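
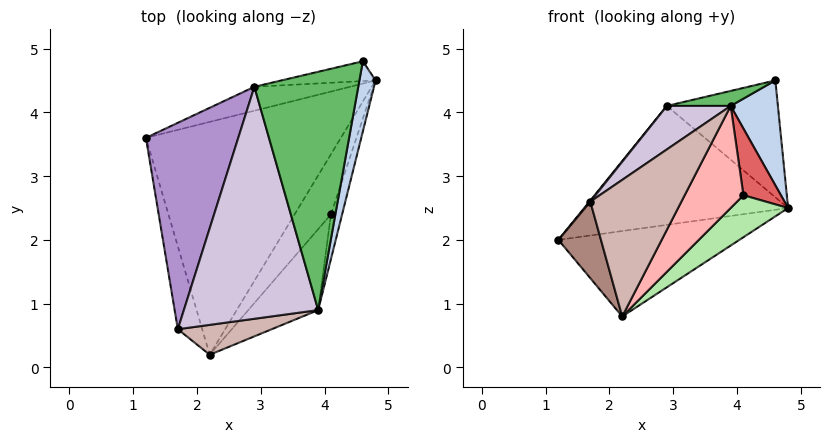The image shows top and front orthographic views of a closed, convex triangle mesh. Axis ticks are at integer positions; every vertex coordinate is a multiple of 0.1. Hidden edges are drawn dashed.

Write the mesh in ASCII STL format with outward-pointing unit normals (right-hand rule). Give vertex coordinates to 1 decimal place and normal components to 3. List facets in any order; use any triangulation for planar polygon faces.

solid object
 facet normal 0.044 0.344 -0.938
  outer loop
   vertex 2.2 0.2 0.8
   vertex 1.2 3.6 2.0
   vertex 4.8 4.5 2.5
  endloop
 endfacet
 facet normal 0.974 -0.188 0.126
  outer loop
   vertex 3.9 0.9 4.1
   vertex 4.8 4.5 2.5
   vertex 4.6 4.8 4.5
  endloop
 endfacet
 facet normal -0.213 0.958 -0.193
  outer loop
   vertex 2.9 4.4 4.1
   vertex 4.8 4.5 2.5
   vertex 1.2 3.6 2.0
  endloop
 endfacet
 facet normal -0.189 0.968 -0.164
  outer loop
   vertex 2.9 4.4 4.1
   vertex 4.6 4.8 4.5
   vertex 4.8 4.5 2.5
  endloop
 endfacet
 facet normal -0.215 -0.061 0.975
  outer loop
   vertex 2.9 4.4 4.1
   vertex 3.9 0.9 4.1
   vertex 4.6 4.8 4.5
  endloop
 endfacet
 facet normal 0.829 -0.320 -0.459
  outer loop
   vertex 4.1 2.4 2.7
   vertex 2.2 0.2 0.8
   vertex 4.8 4.5 2.5
  endloop
 endfacet
 facet normal 0.919 -0.327 -0.219
  outer loop
   vertex 4.1 2.4 2.7
   vertex 4.8 4.5 2.5
   vertex 3.9 0.9 4.1
  endloop
 endfacet
 facet normal 0.837 -0.429 -0.340
  outer loop
   vertex 4.1 2.4 2.7
   vertex 3.9 0.9 4.1
   vertex 2.2 0.2 0.8
  endloop
 endfacet
 facet normal -0.777 -0.003 0.630
  outer loop
   vertex 1.7 0.6 2.6
   vertex 2.9 4.4 4.1
   vertex 1.2 3.6 2.0
  endloop
 endfacet
 facet normal -0.542 -0.155 0.826
  outer loop
   vertex 1.7 0.6 2.6
   vertex 3.9 0.9 4.1
   vertex 2.9 4.4 4.1
  endloop
 endfacet
 facet normal -0.954 -0.203 -0.220
  outer loop
   vertex 1.7 0.6 2.6
   vertex 1.2 3.6 2.0
   vertex 2.2 0.2 0.8
  endloop
 endfacet
 facet normal -0.012 -0.977 0.214
  outer loop
   vertex 1.7 0.6 2.6
   vertex 2.2 0.2 0.8
   vertex 3.9 0.9 4.1
  endloop
 endfacet
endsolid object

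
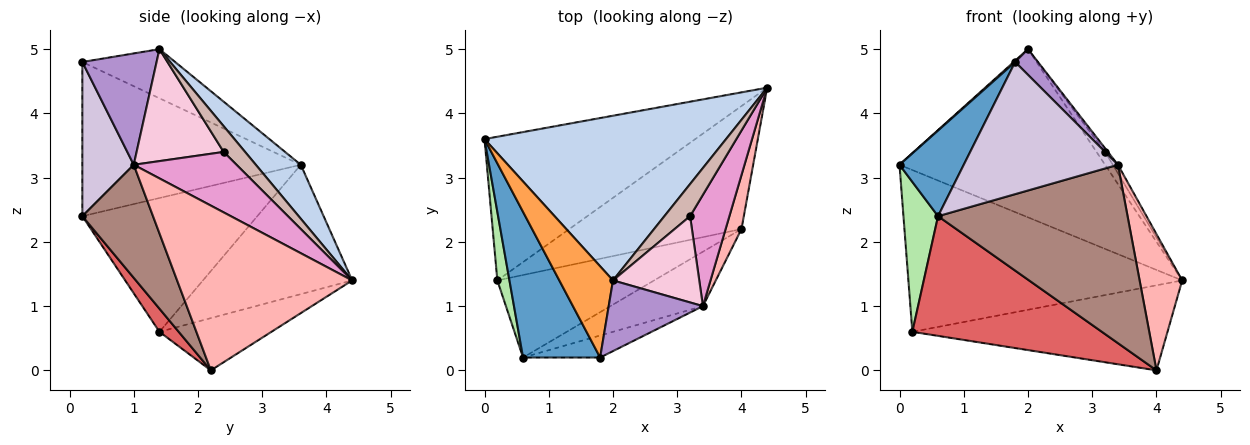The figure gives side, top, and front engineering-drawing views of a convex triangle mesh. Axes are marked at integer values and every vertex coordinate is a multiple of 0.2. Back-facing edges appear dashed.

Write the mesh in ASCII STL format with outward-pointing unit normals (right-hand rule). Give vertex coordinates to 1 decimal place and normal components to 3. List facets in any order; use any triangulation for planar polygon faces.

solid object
 facet normal -0.865 -0.254 0.432
  outer loop
   vertex 0.6 0.2 2.4
   vertex 1.8 0.2 4.8
   vertex 0.0 3.6 3.2
  endloop
 endfacet
 facet normal 0.154 0.706 0.691
  outer loop
   vertex 2.0 1.4 5.0
   vertex 4.4 4.4 1.4
   vertex 0.0 3.6 3.2
  endloop
 endfacet
 facet normal -0.675 -0.010 0.738
  outer loop
   vertex 2.0 1.4 5.0
   vertex 0.0 3.6 3.2
   vertex 1.8 0.2 4.8
  endloop
 endfacet
 facet normal -0.377 0.692 -0.615
  outer loop
   vertex 0.2 1.4 0.6
   vertex 0.0 3.6 3.2
   vertex 4.4 4.4 1.4
  endloop
 endfacet
 facet normal -0.242 0.552 -0.798
  outer loop
   vertex 0.2 1.4 0.6
   vertex 4.4 4.4 1.4
   vertex 4.0 2.2 0.0
  endloop
 endfacet
 facet normal -0.977 -0.193 0.088
  outer loop
   vertex 0.2 1.4 0.6
   vertex 0.6 0.2 2.4
   vertex 0.0 3.6 3.2
  endloop
 endfacet
 facet normal 0.083 -0.820 -0.566
  outer loop
   vertex 0.2 1.4 0.6
   vertex 4.0 2.2 0.0
   vertex 0.6 0.2 2.4
  endloop
 endfacet
 facet normal 0.967 -0.235 0.093
  outer loop
   vertex 3.4 1.0 3.2
   vertex 4.0 2.2 0.0
   vertex 4.4 4.4 1.4
  endloop
 endfacet
 facet normal 0.743 -0.229 0.629
  outer loop
   vertex 3.4 1.0 3.2
   vertex 2.0 1.4 5.0
   vertex 1.8 0.2 4.8
  endloop
 endfacet
 facet normal 0.312 -0.937 -0.156
  outer loop
   vertex 3.4 1.0 3.2
   vertex 1.8 0.2 4.8
   vertex 0.6 0.2 2.4
  endloop
 endfacet
 facet normal 0.336 -0.901 -0.275
  outer loop
   vertex 3.4 1.0 3.2
   vertex 0.6 0.2 2.4
   vertex 4.0 2.2 0.0
  endloop
 endfacet
 facet normal 0.680 0.272 0.680
  outer loop
   vertex 3.2 2.4 3.4
   vertex 4.4 4.4 1.4
   vertex 2.0 1.4 5.0
  endloop
 endfacet
 facet normal 0.838 0.042 0.545
  outer loop
   vertex 3.2 2.4 3.4
   vertex 3.4 1.0 3.2
   vertex 4.4 4.4 1.4
  endloop
 endfacet
 facet normal 0.792 0.026 0.610
  outer loop
   vertex 3.2 2.4 3.4
   vertex 2.0 1.4 5.0
   vertex 3.4 1.0 3.2
  endloop
 endfacet
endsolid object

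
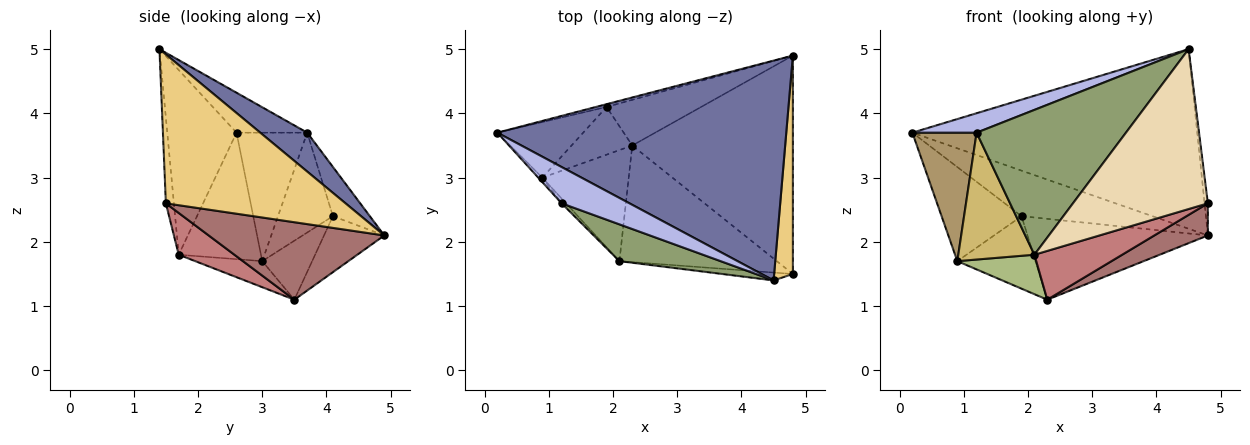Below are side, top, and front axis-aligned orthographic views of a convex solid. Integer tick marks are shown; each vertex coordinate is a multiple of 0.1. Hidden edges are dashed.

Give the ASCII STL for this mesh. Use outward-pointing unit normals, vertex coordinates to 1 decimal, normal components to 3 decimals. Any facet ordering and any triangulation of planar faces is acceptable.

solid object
 facet normal 0.104 0.629 0.770
  outer loop
   vertex 4.5 1.4 5.0
   vertex 4.8 4.9 2.1
   vertex 0.2 3.7 3.7
  endloop
 endfacet
 facet normal -0.271 0.961 -0.059
  outer loop
   vertex 1.9 4.1 2.4
   vertex 0.2 3.7 3.7
   vertex 4.8 4.9 2.1
  endloop
 endfacet
 facet normal -0.279 0.836 -0.472
  outer loop
   vertex 1.9 4.1 2.4
   vertex 4.8 4.9 2.1
   vertex 2.3 3.5 1.1
  endloop
 endfacet
 facet normal -0.461 -0.419 0.783
  outer loop
   vertex 1.2 2.6 3.7
   vertex 4.5 1.4 5.0
   vertex 0.2 3.7 3.7
  endloop
 endfacet
 facet normal -0.410 -0.884 0.225
  outer loop
   vertex 1.2 2.6 3.7
   vertex 2.1 1.7 1.8
   vertex 4.5 1.4 5.0
  endloop
 endfacet
 facet normal -0.273 -0.322 -0.906
  outer loop
   vertex 0.9 3.0 1.7
   vertex 2.3 3.5 1.1
   vertex 2.1 1.7 1.8
  endloop
 endfacet
 facet normal -0.509 0.741 -0.438
  outer loop
   vertex 0.9 3.0 1.7
   vertex 0.2 3.7 3.7
   vertex 1.9 4.1 2.4
  endloop
 endfacet
 facet normal -0.471 0.737 -0.485
  outer loop
   vertex 0.9 3.0 1.7
   vertex 1.9 4.1 2.4
   vertex 2.3 3.5 1.1
  endloop
 endfacet
 facet normal -0.740 -0.672 -0.024
  outer loop
   vertex 0.9 3.0 1.7
   vertex 1.2 2.6 3.7
   vertex 0.2 3.7 3.7
  endloop
 endfacet
 facet normal -0.734 -0.679 -0.026
  outer loop
   vertex 0.9 3.0 1.7
   vertex 2.1 1.7 1.8
   vertex 1.2 2.6 3.7
  endloop
 endfacet
 facet normal 0.992 0.018 0.125
  outer loop
   vertex 4.8 1.5 2.6
   vertex 4.8 4.9 2.1
   vertex 4.5 1.4 5.0
  endloop
 endfacet
 facet normal -0.059 -0.997 -0.049
  outer loop
   vertex 4.8 1.5 2.6
   vertex 4.5 1.4 5.0
   vertex 2.1 1.7 1.8
  endloop
 endfacet
 facet normal 0.431 -0.131 -0.893
  outer loop
   vertex 4.8 1.5 2.6
   vertex 2.3 3.5 1.1
   vertex 4.8 4.9 2.1
  endloop
 endfacet
 facet normal 0.238 -0.375 -0.896
  outer loop
   vertex 4.8 1.5 2.6
   vertex 2.1 1.7 1.8
   vertex 2.3 3.5 1.1
  endloop
 endfacet
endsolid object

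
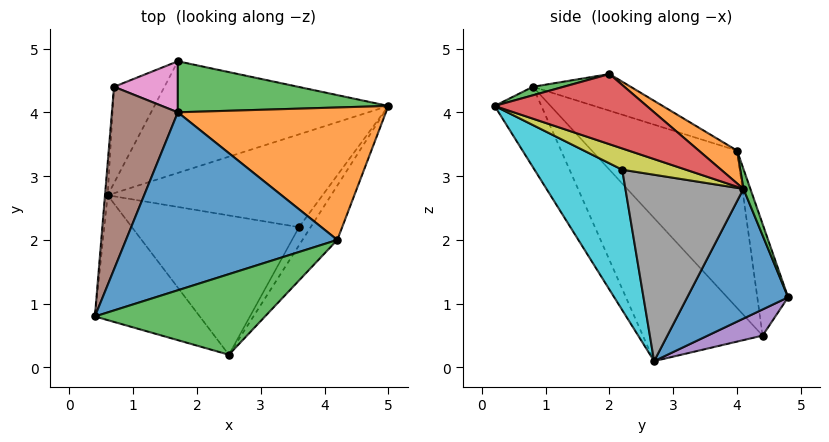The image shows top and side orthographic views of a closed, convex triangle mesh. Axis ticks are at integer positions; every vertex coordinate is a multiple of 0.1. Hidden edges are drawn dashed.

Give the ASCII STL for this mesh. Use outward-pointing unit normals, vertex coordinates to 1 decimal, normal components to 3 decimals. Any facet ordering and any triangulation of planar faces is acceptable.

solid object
 facet normal 0.479 0.160 -0.863
  outer loop
   vertex 0.6 2.7 0.1
   vertex 1.7 4.8 1.1
   vertex 5.0 4.1 2.8
  endloop
 endfacet
 facet normal -0.304 -0.866 -0.397
  outer loop
   vertex 2.5 0.2 4.1
   vertex 0.4 0.8 4.4
   vertex 0.6 2.7 0.1
  endloop
 endfacet
 facet normal 0.031 0.944 0.328
  outer loop
   vertex 1.7 4.0 3.4
   vertex 5.0 4.1 2.8
   vertex 1.7 4.8 1.1
  endloop
 endfacet
 facet normal -0.998 0.063 -0.019
  outer loop
   vertex 0.7 4.4 0.5
   vertex 0.6 2.7 0.1
   vertex 0.4 0.8 4.4
  endloop
 endfacet
 facet normal 0.453 0.179 -0.874
  outer loop
   vertex 0.7 4.4 0.5
   vertex 1.7 4.8 1.1
   vertex 0.6 2.7 0.1
  endloop
 endfacet
 facet normal -0.826 0.444 0.346
  outer loop
   vertex 0.7 4.4 0.5
   vertex 0.4 0.8 4.4
   vertex 1.7 4.0 3.4
  endloop
 endfacet
 facet normal -0.498 0.819 0.285
  outer loop
   vertex 0.7 4.4 0.5
   vertex 1.7 4.0 3.4
   vertex 1.7 4.8 1.1
  endloop
 endfacet
 facet normal 0.561 -0.516 -0.647
  outer loop
   vertex 3.6 2.2 3.1
   vertex 0.6 2.7 0.1
   vertex 5.0 4.1 2.8
  endloop
 endfacet
 facet normal 0.711 -0.586 -0.389
  outer loop
   vertex 3.6 2.2 3.1
   vertex 5.0 4.1 2.8
   vertex 2.5 0.2 4.1
  endloop
 endfacet
 facet normal 0.518 -0.593 -0.617
  outer loop
   vertex 3.6 2.2 3.1
   vertex 2.5 0.2 4.1
   vertex 0.6 2.7 0.1
  endloop
 endfacet
 facet normal -0.160 0.353 0.922
  outer loop
   vertex 4.2 2.0 4.6
   vertex 1.7 4.0 3.4
   vertex 0.4 0.8 4.4
  endloop
 endfacet
 facet normal 0.122 0.619 0.776
  outer loop
   vertex 4.2 2.0 4.6
   vertex 5.0 4.1 2.8
   vertex 1.7 4.0 3.4
  endloop
 endfacet
 facet normal 0.047 -0.309 0.950
  outer loop
   vertex 4.2 2.0 4.6
   vertex 0.4 0.8 4.4
   vertex 2.5 0.2 4.1
  endloop
 endfacet
 facet normal 0.726 -0.586 -0.360
  outer loop
   vertex 4.2 2.0 4.6
   vertex 2.5 0.2 4.1
   vertex 5.0 4.1 2.8
  endloop
 endfacet
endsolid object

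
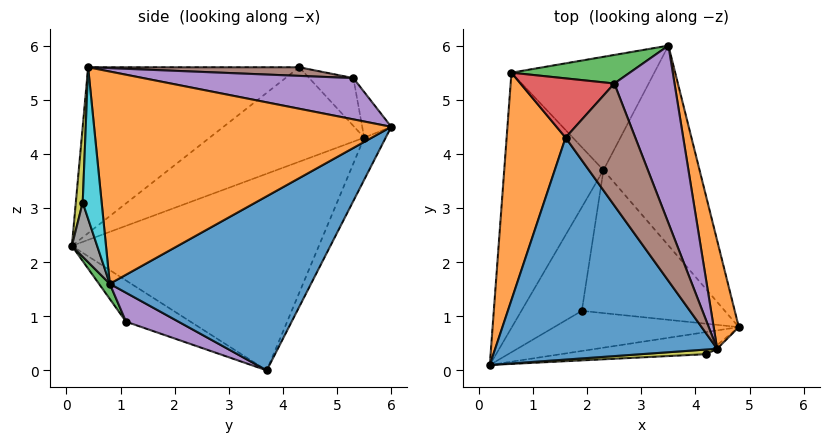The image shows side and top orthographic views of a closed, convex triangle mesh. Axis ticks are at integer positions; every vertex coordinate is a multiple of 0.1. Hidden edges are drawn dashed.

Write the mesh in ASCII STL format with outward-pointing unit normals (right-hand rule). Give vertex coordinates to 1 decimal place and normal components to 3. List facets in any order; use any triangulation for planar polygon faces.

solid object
 facet normal 0.787 0.439 -0.434
  outer loop
   vertex 2.3 3.7 0.0
   vertex 3.5 6.0 4.5
   vertex 4.8 0.8 1.6
  endloop
 endfacet
 facet normal 0.977 0.180 0.116
  outer loop
   vertex 4.4 0.4 5.6
   vertex 4.8 0.8 1.6
   vertex 3.5 6.0 4.5
  endloop
 endfacet
 facet normal 0.045 -0.838 -0.544
  outer loop
   vertex 1.9 1.1 0.9
   vertex 4.8 0.8 1.6
   vertex 0.2 0.1 2.3
  endloop
 endfacet
 facet normal -0.552 -0.196 -0.810
  outer loop
   vertex 1.9 1.1 0.9
   vertex 0.2 0.1 2.3
   vertex 2.3 3.7 0.0
  endloop
 endfacet
 facet normal 0.186 -0.347 -0.919
  outer loop
   vertex 1.9 1.1 0.9
   vertex 2.3 3.7 0.0
   vertex 4.8 0.8 1.6
  endloop
 endfacet
 facet normal -0.869 0.227 -0.439
  outer loop
   vertex 0.6 5.5 4.3
   vertex 2.3 3.7 0.0
   vertex 0.2 0.1 2.3
  endloop
 endfacet
 facet normal -0.125 0.897 -0.425
  outer loop
   vertex 0.6 5.5 4.3
   vertex 3.5 6.0 4.5
   vertex 2.3 3.7 0.0
  endloop
 endfacet
 facet normal 0.103 -0.955 -0.277
  outer loop
   vertex 4.2 0.3 3.1
   vertex 0.2 0.1 2.3
   vertex 4.8 0.8 1.6
  endloop
 endfacet
 facet normal 0.043 -0.998 0.037
  outer loop
   vertex 4.2 0.3 3.1
   vertex 4.4 0.4 5.6
   vertex 0.2 0.1 2.3
  endloop
 endfacet
 facet normal 0.614 -0.789 -0.018
  outer loop
   vertex 4.2 0.3 3.1
   vertex 4.8 0.8 1.6
   vertex 4.4 0.4 5.6
  endloop
 endfacet
 facet normal -0.550 -0.395 0.736
  outer loop
   vertex 1.6 4.3 5.6
   vertex 0.2 0.1 2.3
   vertex 4.4 0.4 5.6
  endloop
 endfacet
 facet normal -0.841 -0.132 0.525
  outer loop
   vertex 1.6 4.3 5.6
   vertex 0.6 5.5 4.3
   vertex 0.2 0.1 2.3
  endloop
 endfacet
 facet normal -0.181 0.864 0.470
  outer loop
   vertex 2.5 5.3 5.4
   vertex 3.5 6.0 4.5
   vertex 0.6 5.5 4.3
  endloop
 endfacet
 facet normal -0.392 0.506 0.768
  outer loop
   vertex 2.5 5.3 5.4
   vertex 0.6 5.5 4.3
   vertex 1.6 4.3 5.6
  endloop
 endfacet
 facet normal 0.548 0.245 0.800
  outer loop
   vertex 2.5 5.3 5.4
   vertex 4.4 0.4 5.6
   vertex 3.5 6.0 4.5
  endloop
 endfacet
 facet normal 0.122 0.088 0.989
  outer loop
   vertex 2.5 5.3 5.4
   vertex 1.6 4.3 5.6
   vertex 4.4 0.4 5.6
  endloop
 endfacet
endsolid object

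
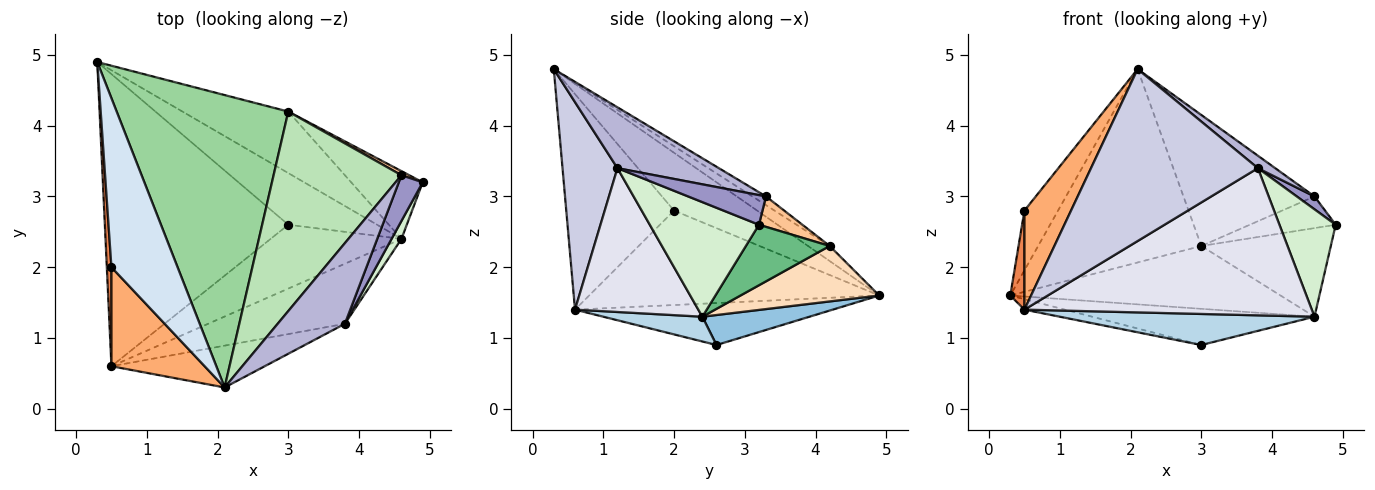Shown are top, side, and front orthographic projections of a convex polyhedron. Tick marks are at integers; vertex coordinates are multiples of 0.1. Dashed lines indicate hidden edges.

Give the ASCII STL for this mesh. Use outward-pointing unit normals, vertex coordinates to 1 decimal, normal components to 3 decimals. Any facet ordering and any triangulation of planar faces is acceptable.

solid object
 facet normal -0.223 0.035 -0.974
  outer loop
   vertex 0.5 0.6 1.4
   vertex 0.3 4.9 1.6
   vertex 3.0 2.6 0.9
  endloop
 endfacet
 facet normal 0.266 0.553 -0.789
  outer loop
   vertex 4.6 2.4 1.3
   vertex 3.0 2.6 0.9
   vertex 0.3 4.9 1.6
  endloop
 endfacet
 facet normal 0.168 -0.431 -0.886
  outer loop
   vertex 4.6 2.4 1.3
   vertex 0.5 0.6 1.4
   vertex 3.0 2.6 0.9
  endloop
 endfacet
 facet normal -0.636 0.257 0.727
  outer loop
   vertex 0.5 2.0 2.8
   vertex 2.1 0.3 4.8
   vertex 0.3 4.9 1.6
  endloop
 endfacet
 facet normal -0.998 -0.049 0.049
  outer loop
   vertex 0.5 2.0 2.8
   vertex 0.3 4.9 1.6
   vertex 0.5 0.6 1.4
  endloop
 endfacet
 facet normal -0.853 -0.369 0.369
  outer loop
   vertex 0.5 2.0 2.8
   vertex 0.5 0.6 1.4
   vertex 2.1 0.3 4.8
  endloop
 endfacet
 facet normal 0.448 0.886 0.115
  outer loop
   vertex 3.0 4.2 2.3
   vertex 4.6 3.3 3.0
   vertex 4.9 3.2 2.6
  endloop
 endfacet
 facet normal 0.344 0.671 -0.657
  outer loop
   vertex 3.0 4.2 2.3
   vertex 4.6 2.4 1.3
   vertex 0.3 4.9 1.6
  endloop
 endfacet
 facet normal 0.457 0.706 -0.540
  outer loop
   vertex 3.0 4.2 2.3
   vertex 4.9 3.2 2.6
   vertex 4.6 2.4 1.3
  endloop
 endfacet
 facet normal -0.073 0.550 0.832
  outer loop
   vertex 3.0 4.2 2.3
   vertex 0.3 4.9 1.6
   vertex 2.1 0.3 4.8
  endloop
 endfacet
 facet normal -0.057 0.548 0.835
  outer loop
   vertex 3.0 4.2 2.3
   vertex 2.1 0.3 4.8
   vertex 4.6 3.3 3.0
  endloop
 endfacet
 facet normal 0.886 -0.457 0.077
  outer loop
   vertex 3.8 1.2 3.4
   vertex 4.6 2.4 1.3
   vertex 4.9 3.2 2.6
  endloop
 endfacet
 facet normal 0.766 -0.174 0.618
  outer loop
   vertex 3.8 1.2 3.4
   vertex 4.9 3.2 2.6
   vertex 4.6 3.3 3.0
  endloop
 endfacet
 facet normal 0.667 -0.114 0.737
  outer loop
   vertex 3.8 1.2 3.4
   vertex 4.6 3.3 3.0
   vertex 2.1 0.3 4.8
  endloop
 endfacet
 facet normal 0.305 -0.925 -0.225
  outer loop
   vertex 3.8 1.2 3.4
   vertex 2.1 0.3 4.8
   vertex 0.5 0.6 1.4
  endloop
 endfacet
 facet normal 0.369 -0.860 -0.351
  outer loop
   vertex 3.8 1.2 3.4
   vertex 0.5 0.6 1.4
   vertex 4.6 2.4 1.3
  endloop
 endfacet
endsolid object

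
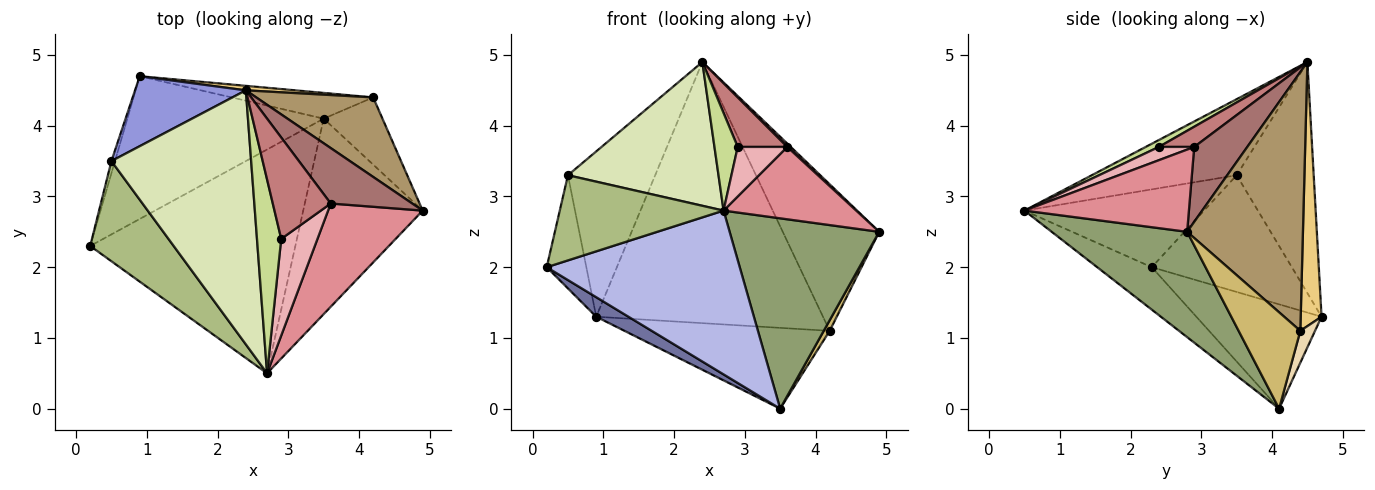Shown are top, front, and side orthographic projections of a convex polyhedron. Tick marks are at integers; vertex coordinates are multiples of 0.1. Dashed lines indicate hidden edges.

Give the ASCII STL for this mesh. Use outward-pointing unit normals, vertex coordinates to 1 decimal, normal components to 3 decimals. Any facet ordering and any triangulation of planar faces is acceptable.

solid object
 facet normal -0.466 -0.120 -0.877
  outer loop
   vertex 3.5 4.1 0.0
   vertex 0.2 2.3 2.0
   vertex 0.9 4.7 1.3
  endloop
 endfacet
 facet normal -0.962 0.272 -0.029
  outer loop
   vertex 0.5 3.5 3.3
   vertex 0.9 4.7 1.3
   vertex 0.2 2.3 2.0
  endloop
 endfacet
 facet normal -0.631 0.715 0.303
  outer loop
   vertex 0.5 3.5 3.3
   vertex 2.4 4.5 4.9
   vertex 0.9 4.7 1.3
  endloop
 endfacet
 facet normal -0.165 -0.582 -0.796
  outer loop
   vertex 2.7 0.5 2.8
   vertex 0.2 2.3 2.0
   vertex 3.5 4.1 0.0
  endloop
 endfacet
 facet normal 0.534 -0.590 -0.606
  outer loop
   vertex 2.7 0.5 2.8
   vertex 3.5 4.1 0.0
   vertex 4.9 2.8 2.5
  endloop
 endfacet
 facet normal -0.579 -0.528 0.621
  outer loop
   vertex 2.7 0.5 2.8
   vertex 0.5 3.5 3.3
   vertex 0.2 2.3 2.0
  endloop
 endfacet
 facet normal 0.246 -0.436 0.866
  outer loop
   vertex 2.7 0.5 2.8
   vertex 2.9 2.4 3.7
   vertex 2.4 4.5 4.9
  endloop
 endfacet
 facet normal -0.428 -0.445 0.787
  outer loop
   vertex 2.7 0.5 2.8
   vertex 2.4 4.5 4.9
   vertex 0.5 3.5 3.3
  endloop
 endfacet
 facet normal 0.726 0.605 0.328
  outer loop
   vertex 4.2 4.4 1.1
   vertex 2.4 4.5 4.9
   vertex 4.9 2.8 2.5
  endloop
 endfacet
 facet normal 0.851 -0.082 -0.519
  outer loop
   vertex 4.2 4.4 1.1
   vertex 4.9 2.8 2.5
   vertex 3.5 4.1 0.0
  endloop
 endfacet
 facet normal 0.092 0.996 0.017
  outer loop
   vertex 4.2 4.4 1.1
   vertex 0.9 4.7 1.3
   vertex 2.4 4.5 4.9
  endloop
 endfacet
 facet normal 0.068 0.951 -0.303
  outer loop
   vertex 4.2 4.4 1.1
   vertex 3.5 4.1 0.0
   vertex 0.9 4.7 1.3
  endloop
 endfacet
 facet normal 0.676 -0.045 0.736
  outer loop
   vertex 3.6 2.9 3.7
   vertex 4.9 2.8 2.5
   vertex 2.4 4.5 4.9
  endloop
 endfacet
 facet normal 0.299 -0.419 0.857
  outer loop
   vertex 3.6 2.9 3.7
   vertex 2.4 4.5 4.9
   vertex 2.9 2.4 3.7
  endloop
 endfacet
 facet normal 0.580 -0.468 0.667
  outer loop
   vertex 3.6 2.9 3.7
   vertex 2.7 0.5 2.8
   vertex 4.9 2.8 2.5
  endloop
 endfacet
 facet normal 0.310 -0.433 0.846
  outer loop
   vertex 3.6 2.9 3.7
   vertex 2.9 2.4 3.7
   vertex 2.7 0.5 2.8
  endloop
 endfacet
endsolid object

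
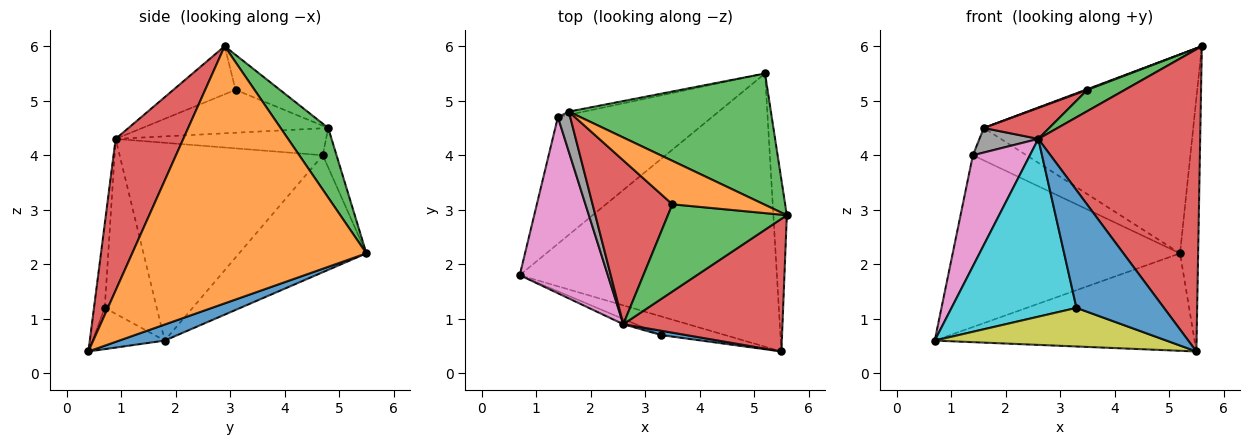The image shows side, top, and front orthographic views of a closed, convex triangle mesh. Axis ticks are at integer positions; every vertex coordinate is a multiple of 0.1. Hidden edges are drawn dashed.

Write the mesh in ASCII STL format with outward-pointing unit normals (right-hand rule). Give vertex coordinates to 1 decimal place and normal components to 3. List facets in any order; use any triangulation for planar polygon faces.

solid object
 facet normal 0.059 0.335 -0.940
  outer loop
   vertex 5.5 0.4 0.4
   vertex 0.7 1.8 0.6
   vertex 5.2 5.5 2.2
  endloop
 endfacet
 facet normal 0.996 0.077 -0.052
  outer loop
   vertex 5.5 0.4 0.4
   vertex 5.2 5.5 2.2
   vertex 5.6 2.9 6.0
  endloop
 endfacet
 facet normal 0.186 0.820 0.541
  outer loop
   vertex 1.6 4.8 4.5
   vertex 5.6 2.9 6.0
   vertex 5.2 5.5 2.2
  endloop
 endfacet
 facet normal 0.357 -0.855 0.375
  outer loop
   vertex 2.6 0.9 4.3
   vertex 5.5 0.4 0.4
   vertex 5.6 2.9 6.0
  endloop
 endfacet
 facet normal -0.411 0.734 -0.541
  outer loop
   vertex 1.4 4.7 4.0
   vertex 5.2 5.5 2.2
   vertex 0.7 1.8 0.6
  endloop
 endfacet
 facet normal -0.247 0.964 -0.094
  outer loop
   vertex 1.4 4.7 4.0
   vertex 1.6 4.8 4.5
   vertex 5.2 5.5 2.2
  endloop
 endfacet
 facet normal -0.885 -0.248 0.394
  outer loop
   vertex 1.4 4.7 4.0
   vertex 0.7 1.8 0.6
   vertex 2.6 0.9 4.3
  endloop
 endfacet
 facet normal -0.882 -0.247 0.402
  outer loop
   vertex 1.4 4.7 4.0
   vertex 2.6 0.9 4.3
   vertex 1.6 4.8 4.5
  endloop
 endfacet
 facet normal -0.270 -0.867 -0.418
  outer loop
   vertex 3.3 0.7 1.2
   vertex 0.7 1.8 0.6
   vertex 5.5 0.4 0.4
  endloop
 endfacet
 facet normal -0.384 -0.923 -0.027
  outer loop
   vertex 3.3 0.7 1.2
   vertex 2.6 0.9 4.3
   vertex 0.7 1.8 0.6
  endloop
 endfacet
 facet normal -0.122 -0.992 0.036
  outer loop
   vertex 3.3 0.7 1.2
   vertex 5.5 0.4 0.4
   vertex 2.6 0.9 4.3
  endloop
 endfacet
 facet normal -0.357 -0.015 0.934
  outer loop
   vertex 3.5 3.1 5.2
   vertex 5.6 2.9 6.0
   vertex 1.6 4.8 4.5
  endloop
 endfacet
 facet normal -0.366 -0.220 0.904
  outer loop
   vertex 3.5 3.1 5.2
   vertex 2.6 0.9 4.3
   vertex 5.6 2.9 6.0
  endloop
 endfacet
 facet normal -0.467 -0.164 0.869
  outer loop
   vertex 3.5 3.1 5.2
   vertex 1.6 4.8 4.5
   vertex 2.6 0.9 4.3
  endloop
 endfacet
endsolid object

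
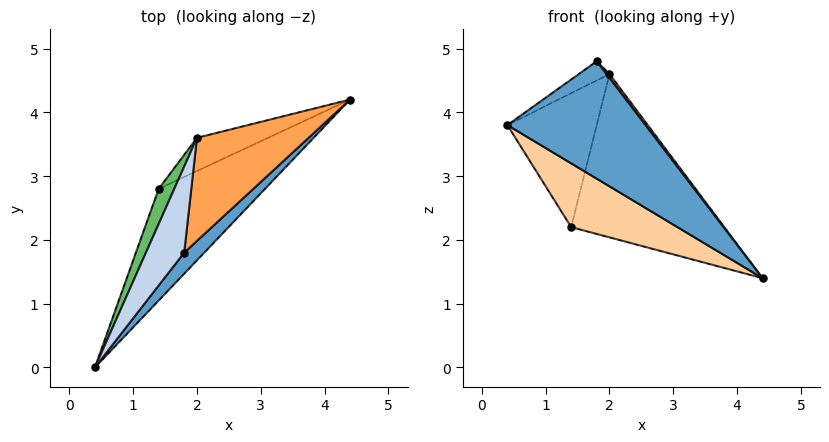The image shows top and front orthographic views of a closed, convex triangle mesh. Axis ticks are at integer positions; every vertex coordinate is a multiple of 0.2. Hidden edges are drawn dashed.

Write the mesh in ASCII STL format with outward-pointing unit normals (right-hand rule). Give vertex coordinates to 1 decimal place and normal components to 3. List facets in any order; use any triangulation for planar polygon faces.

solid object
 facet normal 0.752 -0.649 0.116
  outer loop
   vertex 1.8 1.8 4.8
   vertex 0.4 0.0 3.8
   vertex 4.4 4.2 1.4
  endloop
 endfacet
 facet normal -0.699 0.155 0.699
  outer loop
   vertex 2.0 3.6 4.6
   vertex 0.4 0.0 3.8
   vertex 1.8 1.8 4.8
  endloop
 endfacet
 facet normal 0.802 -0.023 0.597
  outer loop
   vertex 2.0 3.6 4.6
   vertex 1.8 1.8 4.8
   vertex 4.4 4.2 1.4
  endloop
 endfacet
 facet normal 0.000 -0.496 -0.868
  outer loop
   vertex 1.4 2.8 2.2
   vertex 4.4 4.2 1.4
   vertex 0.4 0.0 3.8
  endloop
 endfacet
 facet normal -0.917 0.385 0.101
  outer loop
   vertex 1.4 2.8 2.2
   vertex 0.4 0.0 3.8
   vertex 2.0 3.6 4.6
  endloop
 endfacet
 facet normal -0.455 0.873 -0.177
  outer loop
   vertex 1.4 2.8 2.2
   vertex 2.0 3.6 4.6
   vertex 4.4 4.2 1.4
  endloop
 endfacet
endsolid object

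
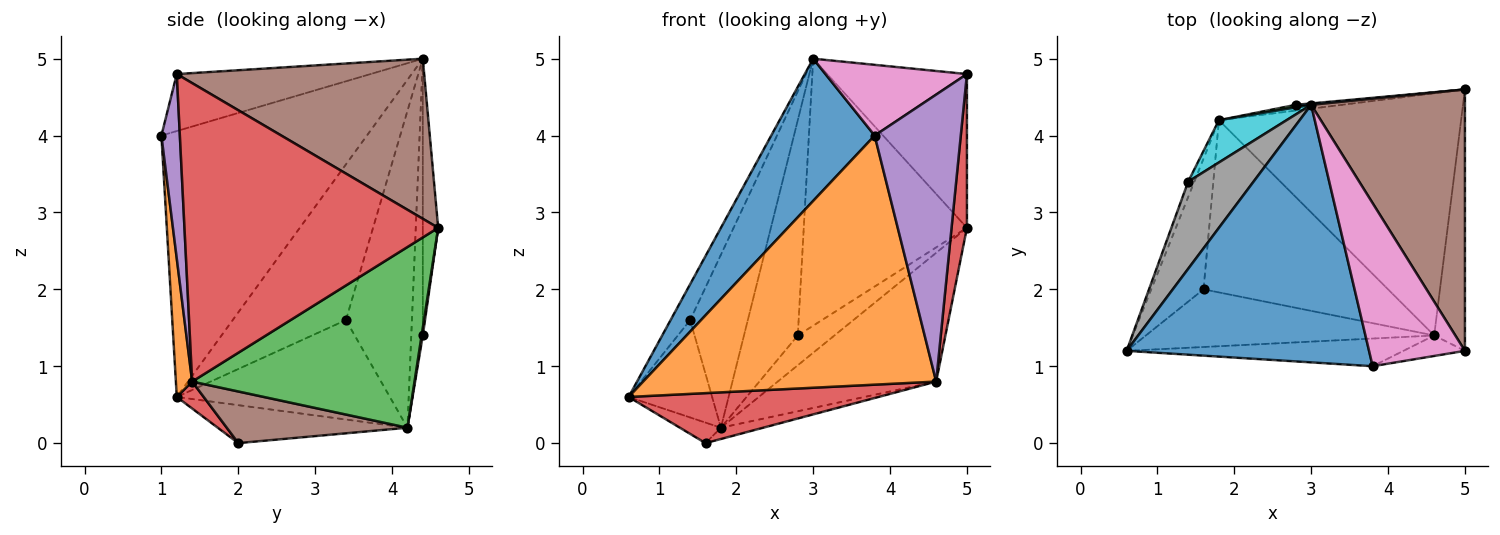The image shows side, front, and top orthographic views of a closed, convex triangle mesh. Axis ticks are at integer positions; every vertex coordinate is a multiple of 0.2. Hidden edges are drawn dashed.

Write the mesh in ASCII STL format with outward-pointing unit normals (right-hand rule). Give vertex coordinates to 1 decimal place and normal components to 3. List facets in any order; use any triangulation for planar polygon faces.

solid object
 facet normal -0.693 -0.349 0.631
  outer loop
   vertex 3.0 4.4 5.0
   vertex 0.6 1.2 0.6
   vertex 3.8 1.0 4.0
  endloop
 endfacet
 facet normal 0.055 -0.992 -0.110
  outer loop
   vertex 4.6 1.4 0.8
   vertex 3.8 1.0 4.0
   vertex 0.6 1.2 0.6
  endloop
 endfacet
 facet normal 0.550 0.392 -0.737
  outer loop
   vertex 1.8 4.2 0.2
   vertex 5.0 4.6 2.8
   vertex 4.6 1.4 0.8
  endloop
 endfacet
 facet normal 0.993 -0.060 -0.102
  outer loop
   vertex 5.0 1.2 4.8
   vertex 4.6 1.4 0.8
   vertex 5.0 4.6 2.8
  endloop
 endfacet
 facet normal 0.209 -0.975 -0.070
  outer loop
   vertex 5.0 1.2 4.8
   vertex 3.8 1.0 4.0
   vertex 4.6 1.4 0.8
  endloop
 endfacet
 facet normal 0.668 0.377 0.641
  outer loop
   vertex 5.0 1.2 4.8
   vertex 5.0 4.6 2.8
   vertex 3.0 4.4 5.0
  endloop
 endfacet
 facet normal -0.479 -0.350 0.805
  outer loop
   vertex 5.0 1.2 4.8
   vertex 3.0 4.4 5.0
   vertex 3.8 1.0 4.0
  endloop
 endfacet
 facet normal -0.911 0.157 0.382
  outer loop
   vertex 1.4 3.4 1.6
   vertex 0.6 1.2 0.6
   vertex 3.0 4.4 5.0
  endloop
 endfacet
 facet normal -0.930 0.364 -0.057
  outer loop
   vertex 1.4 3.4 1.6
   vertex 1.8 4.2 0.2
   vertex 0.6 1.2 0.6
  endloop
 endfacet
 facet normal -0.743 0.650 0.159
  outer loop
   vertex 1.4 3.4 1.6
   vertex 3.0 4.4 5.0
   vertex 1.8 4.2 0.2
  endloop
 endfacet
 facet normal -0.094 0.996 0.005
  outer loop
   vertex 2.8 4.4 1.4
   vertex 3.0 4.4 5.0
   vertex 5.0 4.6 2.8
  endloop
 endfacet
 facet normal 0.032 0.981 -0.190
  outer loop
   vertex 2.8 4.4 1.4
   vertex 5.0 4.6 2.8
   vertex 1.8 4.2 0.2
  endloop
 endfacet
 facet normal -0.210 0.978 0.012
  outer loop
   vertex 2.8 4.4 1.4
   vertex 1.8 4.2 0.2
   vertex 3.0 4.4 5.0
  endloop
 endfacet
 facet normal 0.070 -0.653 -0.754
  outer loop
   vertex 1.6 2.0 0.0
   vertex 4.6 1.4 0.8
   vertex 0.6 1.2 0.6
  endloop
 endfacet
 facet normal -0.583 0.126 -0.803
  outer loop
   vertex 1.6 2.0 0.0
   vertex 0.6 1.2 0.6
   vertex 1.8 4.2 0.2
  endloop
 endfacet
 facet normal 0.269 0.063 -0.961
  outer loop
   vertex 1.6 2.0 0.0
   vertex 1.8 4.2 0.2
   vertex 4.6 1.4 0.8
  endloop
 endfacet
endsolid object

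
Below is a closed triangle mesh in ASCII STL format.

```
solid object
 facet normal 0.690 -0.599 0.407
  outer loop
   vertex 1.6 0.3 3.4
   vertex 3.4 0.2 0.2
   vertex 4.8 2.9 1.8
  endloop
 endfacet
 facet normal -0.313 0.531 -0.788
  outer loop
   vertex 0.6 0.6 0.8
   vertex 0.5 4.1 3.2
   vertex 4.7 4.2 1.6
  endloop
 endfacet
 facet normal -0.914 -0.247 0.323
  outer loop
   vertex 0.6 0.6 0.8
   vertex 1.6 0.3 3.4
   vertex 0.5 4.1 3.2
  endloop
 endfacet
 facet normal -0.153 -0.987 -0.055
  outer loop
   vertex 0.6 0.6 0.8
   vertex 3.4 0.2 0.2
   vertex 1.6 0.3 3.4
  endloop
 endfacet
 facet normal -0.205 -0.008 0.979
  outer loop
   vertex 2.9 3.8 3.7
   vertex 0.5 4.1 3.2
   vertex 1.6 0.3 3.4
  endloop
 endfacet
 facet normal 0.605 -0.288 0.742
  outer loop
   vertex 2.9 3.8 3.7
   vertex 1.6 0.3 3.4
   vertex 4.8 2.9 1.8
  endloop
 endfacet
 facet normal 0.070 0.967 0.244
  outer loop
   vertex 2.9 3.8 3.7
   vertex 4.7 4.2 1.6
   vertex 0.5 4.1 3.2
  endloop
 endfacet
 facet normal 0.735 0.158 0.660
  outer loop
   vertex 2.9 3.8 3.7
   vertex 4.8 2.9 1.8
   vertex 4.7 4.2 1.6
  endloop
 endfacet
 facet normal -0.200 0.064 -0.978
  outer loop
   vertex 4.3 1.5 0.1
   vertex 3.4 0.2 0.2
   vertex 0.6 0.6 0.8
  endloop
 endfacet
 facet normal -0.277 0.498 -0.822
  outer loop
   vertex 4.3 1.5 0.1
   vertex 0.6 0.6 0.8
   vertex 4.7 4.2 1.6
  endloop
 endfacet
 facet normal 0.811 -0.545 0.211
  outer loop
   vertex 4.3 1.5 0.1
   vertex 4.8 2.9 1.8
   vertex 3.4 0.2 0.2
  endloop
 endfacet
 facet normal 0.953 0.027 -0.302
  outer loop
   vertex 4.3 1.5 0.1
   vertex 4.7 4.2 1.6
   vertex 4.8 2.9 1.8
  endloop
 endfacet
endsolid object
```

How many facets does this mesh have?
12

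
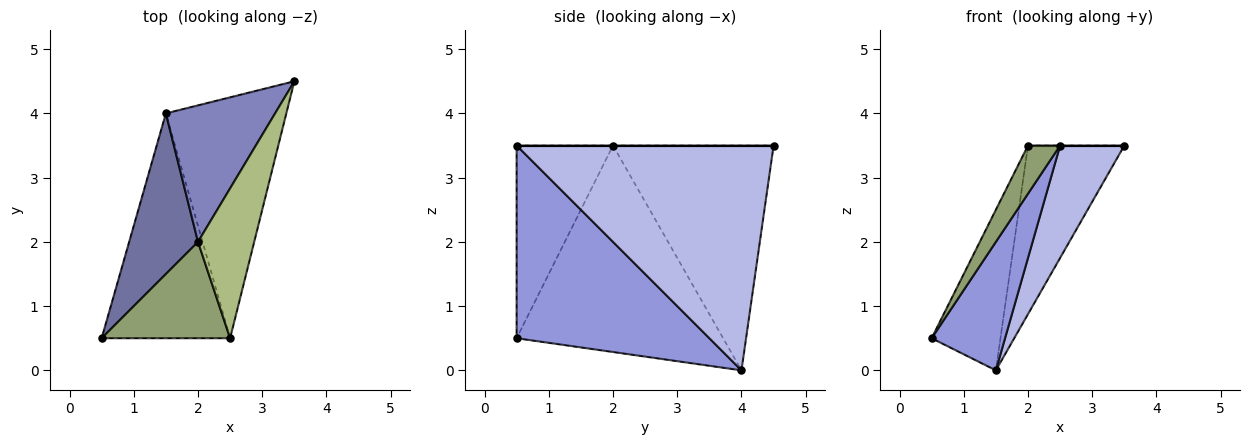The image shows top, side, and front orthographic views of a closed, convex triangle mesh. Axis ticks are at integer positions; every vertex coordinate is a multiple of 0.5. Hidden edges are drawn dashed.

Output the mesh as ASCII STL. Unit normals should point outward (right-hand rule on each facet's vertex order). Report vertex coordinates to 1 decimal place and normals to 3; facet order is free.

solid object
 facet normal -0.905 0.302 0.302
  outer loop
   vertex 2.0 2.0 3.5
   vertex 1.5 4.0 0.0
   vertex 0.5 0.5 0.5
  endloop
 endfacet
 facet normal -0.792 0.475 0.384
  outer loop
   vertex 2.0 2.0 3.5
   vertex 3.5 4.5 3.5
   vertex 1.5 4.0 0.0
  endloop
 endfacet
 facet normal 0.793 -0.302 -0.529
  outer loop
   vertex 2.5 0.5 3.5
   vertex 0.5 0.5 0.5
   vertex 1.5 4.0 0.0
  endloop
 endfacet
 facet normal 0.861 -0.215 -0.461
  outer loop
   vertex 2.5 0.5 3.5
   vertex 1.5 4.0 0.0
   vertex 3.5 4.5 3.5
  endloop
 endfacet
 facet normal -0.802 -0.267 0.535
  outer loop
   vertex 2.5 0.5 3.5
   vertex 2.0 2.0 3.5
   vertex 0.5 0.5 0.5
  endloop
 endfacet
 facet normal 0.000 0.000 1.000
  outer loop
   vertex 2.5 0.5 3.5
   vertex 3.5 4.5 3.5
   vertex 2.0 2.0 3.5
  endloop
 endfacet
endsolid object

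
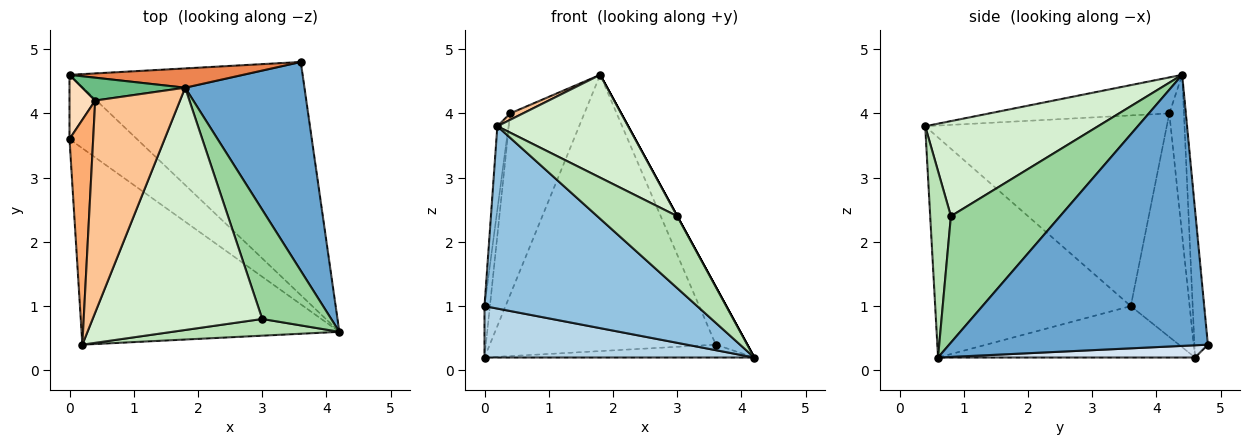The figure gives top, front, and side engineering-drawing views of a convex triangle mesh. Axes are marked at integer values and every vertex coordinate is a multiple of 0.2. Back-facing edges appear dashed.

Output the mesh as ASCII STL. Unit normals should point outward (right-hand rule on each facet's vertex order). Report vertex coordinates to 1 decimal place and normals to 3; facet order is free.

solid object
 facet normal 0.910 0.111 0.400
  outer loop
   vertex 1.8 4.4 4.6
   vertex 4.2 0.6 0.2
   vertex 3.6 4.8 0.4
  endloop
 endfacet
 facet normal -0.530 -0.577 -0.621
  outer loop
   vertex 0.2 0.4 3.8
   vertex 0.0 3.6 1.0
   vertex 4.2 0.6 0.2
  endloop
 endfacet
 facet normal -0.511 -0.537 -0.671
  outer loop
   vertex 0.0 4.6 0.2
   vertex 4.2 0.6 0.2
   vertex 0.0 3.6 1.0
  endloop
 endfacet
 facet normal 0.052 0.055 -0.997
  outer loop
   vertex 0.0 4.6 0.2
   vertex 3.6 4.8 0.4
   vertex 4.2 0.6 0.2
  endloop
 endfacet
 facet normal -0.059 0.996 0.069
  outer loop
   vertex 0.0 4.6 0.2
   vertex 1.8 4.4 4.6
   vertex 3.6 4.8 0.4
  endloop
 endfacet
 facet normal -0.991 0.046 0.123
  outer loop
   vertex 0.4 4.2 4.0
   vertex 0.0 3.6 1.0
   vertex 0.2 0.4 3.8
  endloop
 endfacet
 facet normal -0.390 -0.028 0.920
  outer loop
   vertex 0.4 4.2 4.0
   vertex 0.2 0.4 3.8
   vertex 1.8 4.4 4.6
  endloop
 endfacet
 facet normal -0.989 0.091 0.114
  outer loop
   vertex 0.4 4.2 4.0
   vertex 0.0 4.6 0.2
   vertex 0.0 3.6 1.0
  endloop
 endfacet
 facet normal -0.192 0.974 0.123
  outer loop
   vertex 0.4 4.2 4.0
   vertex 1.8 4.4 4.6
   vertex 0.0 4.6 0.2
  endloop
 endfacet
 facet normal 0.878 0.000 0.479
  outer loop
   vertex 3.0 0.8 2.4
   vertex 4.2 0.6 0.2
   vertex 1.8 4.4 4.6
  endloop
 endfacet
 facet normal 0.245 -0.945 0.219
  outer loop
   vertex 3.0 0.8 2.4
   vertex 0.2 0.4 3.8
   vertex 4.2 0.6 0.2
  endloop
 endfacet
 facet normal 0.459 -0.347 0.818
  outer loop
   vertex 3.0 0.8 2.4
   vertex 1.8 4.4 4.6
   vertex 0.2 0.4 3.8
  endloop
 endfacet
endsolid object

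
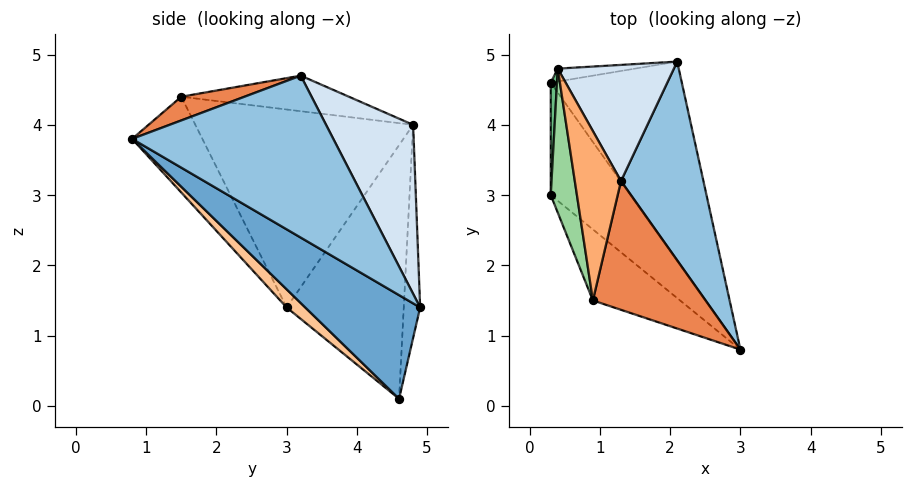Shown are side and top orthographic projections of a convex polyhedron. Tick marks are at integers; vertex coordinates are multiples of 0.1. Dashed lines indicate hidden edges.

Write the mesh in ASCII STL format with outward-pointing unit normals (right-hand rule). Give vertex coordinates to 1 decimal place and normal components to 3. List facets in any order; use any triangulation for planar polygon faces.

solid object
 facet normal 0.590 -0.307 -0.746
  outer loop
   vertex 2.1 4.9 1.4
   vertex 3.0 0.8 3.8
   vertex 0.3 4.6 0.1
  endloop
 endfacet
 facet normal 0.809 0.419 0.412
  outer loop
   vertex 1.3 3.2 4.7
   vertex 3.0 0.8 3.8
   vertex 2.1 4.9 1.4
  endloop
 endfacet
 facet normal -0.131 0.990 -0.047
  outer loop
   vertex 0.4 4.8 4.0
   vertex 2.1 4.9 1.4
   vertex 0.3 4.6 0.1
  endloop
 endfacet
 facet normal 0.672 0.580 0.461
  outer loop
   vertex 0.4 4.8 4.0
   vertex 1.3 3.2 4.7
   vertex 2.1 4.9 1.4
  endloop
 endfacet
 facet normal 0.201 -0.216 0.955
  outer loop
   vertex 0.9 1.5 4.4
   vertex 3.0 0.8 3.8
   vertex 1.3 3.2 4.7
  endloop
 endfacet
 facet normal -0.610 0.004 0.792
  outer loop
   vertex 0.9 1.5 4.4
   vertex 1.3 3.2 4.7
   vertex 0.4 4.8 4.0
  endloop
 endfacet
 facet normal 0.173 -0.621 -0.764
  outer loop
   vertex 0.3 3.0 1.4
   vertex 0.3 4.6 0.1
   vertex 3.0 0.8 3.8
  endloop
 endfacet
 facet normal -0.385 -0.854 -0.350
  outer loop
   vertex 0.3 3.0 1.4
   vertex 3.0 0.8 3.8
   vertex 0.9 1.5 4.4
  endloop
 endfacet
 facet normal -0.999 0.020 0.025
  outer loop
   vertex 0.3 3.0 1.4
   vertex 0.4 4.8 4.0
   vertex 0.3 4.6 0.1
  endloop
 endfacet
 facet normal -0.983 -0.133 0.130
  outer loop
   vertex 0.3 3.0 1.4
   vertex 0.9 1.5 4.4
   vertex 0.4 4.8 4.0
  endloop
 endfacet
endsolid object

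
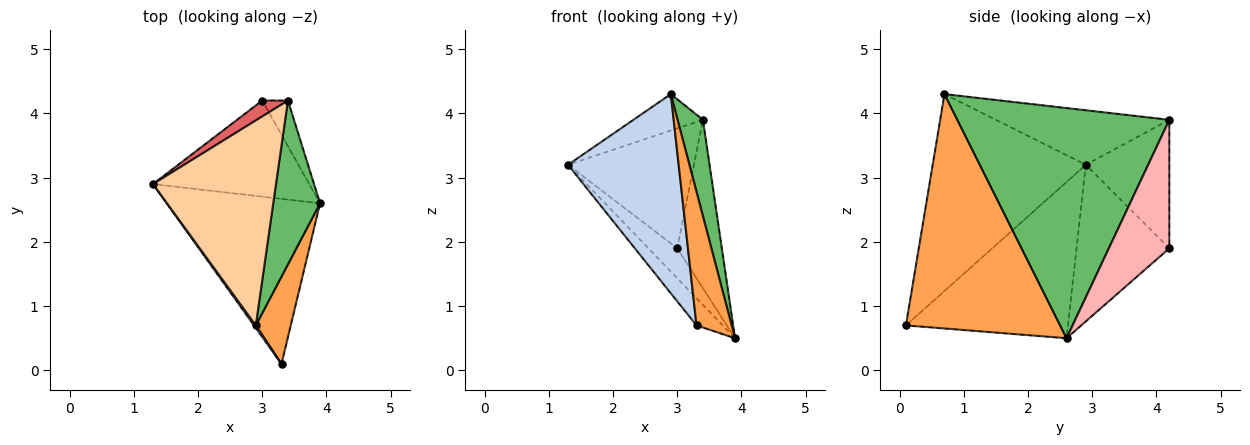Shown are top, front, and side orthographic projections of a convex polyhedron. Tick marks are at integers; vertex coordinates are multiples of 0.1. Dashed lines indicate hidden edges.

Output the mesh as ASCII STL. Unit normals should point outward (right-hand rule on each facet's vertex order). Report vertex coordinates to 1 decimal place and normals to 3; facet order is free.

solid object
 facet normal -0.709 0.115 -0.696
  outer loop
   vertex 3.3 0.1 0.7
   vertex 1.3 2.9 3.2
   vertex 3.9 2.6 0.5
  endloop
 endfacet
 facet normal -0.811 -0.586 0.008
  outer loop
   vertex 2.9 0.7 4.3
   vertex 1.3 2.9 3.2
   vertex 3.3 0.1 0.7
  endloop
 endfacet
 facet normal 0.965 -0.220 0.144
  outer loop
   vertex 2.9 0.7 4.3
   vertex 3.3 0.1 0.7
   vertex 3.9 2.6 0.5
  endloop
 endfacet
 facet normal -0.400 0.160 0.902
  outer loop
   vertex 3.4 4.2 3.9
   vertex 1.3 2.9 3.2
   vertex 2.9 0.7 4.3
  endloop
 endfacet
 facet normal 0.973 -0.116 0.198
  outer loop
   vertex 3.4 4.2 3.9
   vertex 2.9 0.7 4.3
   vertex 3.9 2.6 0.5
  endloop
 endfacet
 facet normal -0.692 0.215 -0.690
  outer loop
   vertex 3.0 4.2 1.9
   vertex 3.9 2.6 0.5
   vertex 1.3 2.9 3.2
  endloop
 endfacet
 facet normal -0.549 0.828 0.110
  outer loop
   vertex 3.0 4.2 1.9
   vertex 1.3 2.9 3.2
   vertex 3.4 4.2 3.9
  endloop
 endfacet
 facet normal 0.795 0.586 -0.159
  outer loop
   vertex 3.0 4.2 1.9
   vertex 3.4 4.2 3.9
   vertex 3.9 2.6 0.5
  endloop
 endfacet
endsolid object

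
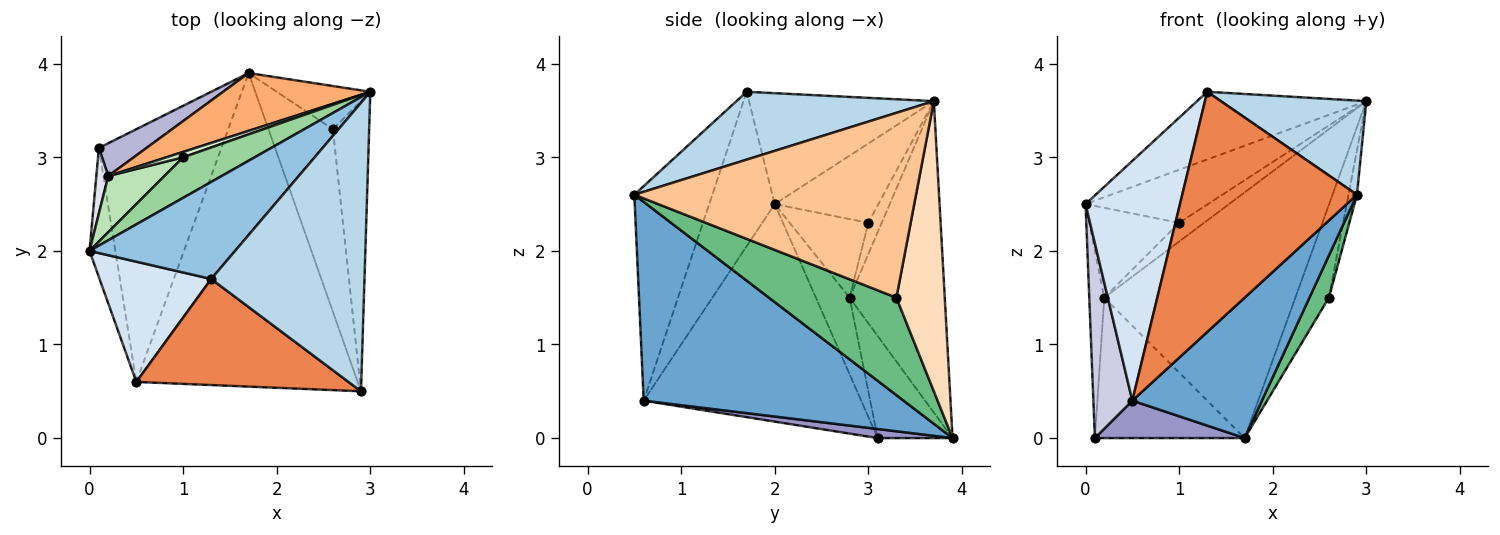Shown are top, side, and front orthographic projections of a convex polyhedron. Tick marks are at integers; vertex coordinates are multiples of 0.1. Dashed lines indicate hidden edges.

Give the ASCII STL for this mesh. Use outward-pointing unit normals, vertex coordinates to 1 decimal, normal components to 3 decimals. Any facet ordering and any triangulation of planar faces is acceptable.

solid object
 facet normal 0.634 -0.316 -0.706
  outer loop
   vertex 0.5 0.6 0.4
   vertex 1.7 3.9 0.0
   vertex 2.9 0.5 2.6
  endloop
 endfacet
 facet normal -0.530 0.485 0.695
  outer loop
   vertex 1.3 1.7 3.7
   vertex 3.0 3.7 3.6
   vertex 0.0 2.0 2.5
  endloop
 endfacet
 facet normal 0.388 -0.286 0.876
  outer loop
   vertex 1.3 1.7 3.7
   vertex 2.9 0.5 2.6
   vertex 3.0 3.7 3.6
  endloop
 endfacet
 facet normal -0.527 -0.760 0.381
  outer loop
   vertex 1.3 1.7 3.7
   vertex 0.0 2.0 2.5
   vertex 0.5 0.6 0.4
  endloop
 endfacet
 facet normal -0.378 -0.847 0.374
  outer loop
   vertex 1.3 1.7 3.7
   vertex 0.5 0.6 0.4
   vertex 2.9 0.5 2.6
  endloop
 endfacet
 facet normal -0.436 0.876 0.206
  outer loop
   vertex 0.2 2.8 1.5
   vertex 3.0 3.7 3.6
   vertex 1.7 3.9 0.0
  endloop
 endfacet
 facet normal 0.981 0.029 -0.192
  outer loop
   vertex 2.6 3.3 1.5
   vertex 3.0 3.7 3.6
   vertex 2.9 0.5 2.6
  endloop
 endfacet
 facet normal 0.794 0.551 -0.256
  outer loop
   vertex 2.6 3.3 1.5
   vertex 1.7 3.9 0.0
   vertex 3.0 3.7 3.6
  endloop
 endfacet
 facet normal 0.828 -0.126 -0.547
  outer loop
   vertex 2.6 3.3 1.5
   vertex 2.9 0.5 2.6
   vertex 1.7 3.9 0.0
  endloop
 endfacet
 facet normal -0.558 0.659 0.504
  outer loop
   vertex 1.0 3.0 2.3
   vertex 0.0 2.0 2.5
   vertex 3.0 3.7 3.6
  endloop
 endfacet
 facet normal -0.596 0.681 0.426
  outer loop
   vertex 1.0 3.0 2.3
   vertex 0.2 2.8 1.5
   vertex 0.0 2.0 2.5
  endloop
 endfacet
 facet normal -0.458 0.855 0.244
  outer loop
   vertex 1.0 3.0 2.3
   vertex 3.0 3.7 3.6
   vertex 0.2 2.8 1.5
  endloop
 endfacet
 facet normal 0.073 -0.146 -0.987
  outer loop
   vertex 0.1 3.1 0.0
   vertex 1.7 3.9 0.0
   vertex 0.5 0.6 0.4
  endloop
 endfacet
 facet normal -0.438 0.876 0.204
  outer loop
   vertex 0.1 3.1 0.0
   vertex 0.2 2.8 1.5
   vertex 1.7 3.9 0.0
  endloop
 endfacet
 facet normal -0.978 -0.175 -0.116
  outer loop
   vertex 0.1 3.1 0.0
   vertex 0.5 0.6 0.4
   vertex 0.0 2.0 2.5
  endloop
 endfacet
 facet normal -0.905 0.402 0.141
  outer loop
   vertex 0.1 3.1 0.0
   vertex 0.0 2.0 2.5
   vertex 0.2 2.8 1.5
  endloop
 endfacet
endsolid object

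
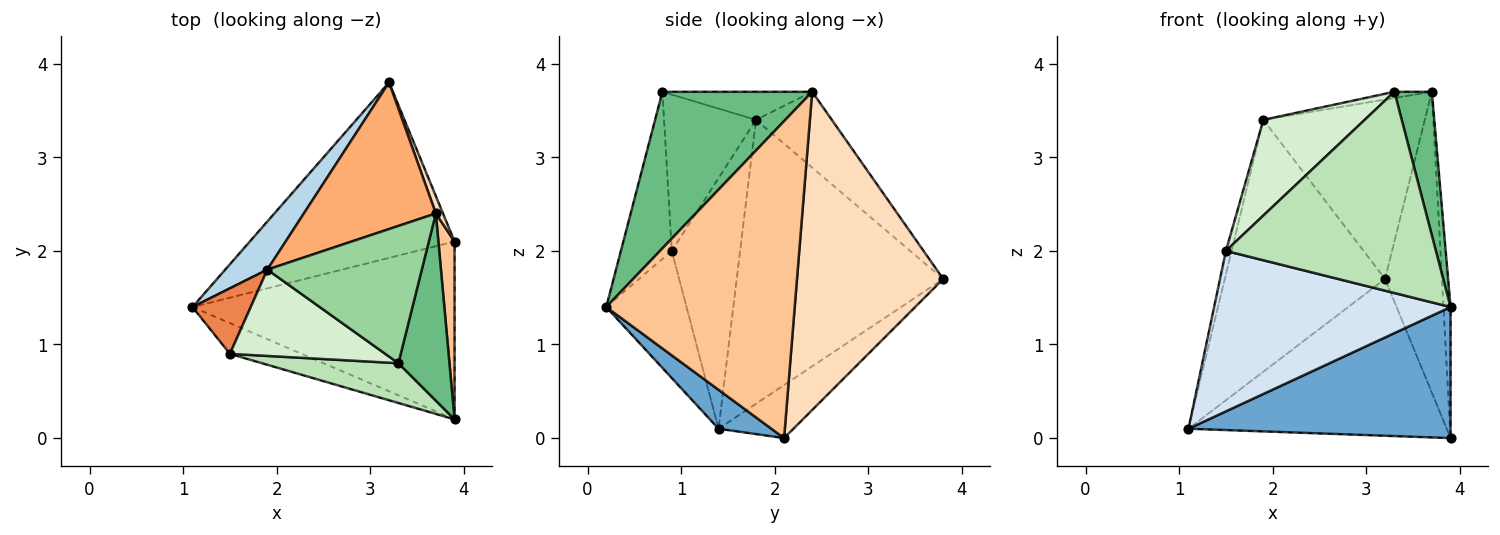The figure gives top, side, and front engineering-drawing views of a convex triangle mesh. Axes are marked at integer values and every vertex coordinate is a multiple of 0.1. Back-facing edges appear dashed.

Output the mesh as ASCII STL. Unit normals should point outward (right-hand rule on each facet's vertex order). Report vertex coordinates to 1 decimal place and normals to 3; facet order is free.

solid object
 facet normal 0.119 -0.589 -0.799
  outer loop
   vertex 3.9 0.2 1.4
   vertex 1.1 1.4 0.1
   vertex 3.9 2.1 0.0
  endloop
 endfacet
 facet normal -0.190 0.654 -0.732
  outer loop
   vertex 3.2 3.8 1.7
   vertex 3.9 2.1 0.0
   vertex 1.1 1.4 0.1
  endloop
 endfacet
 facet normal -0.785 0.609 0.116
  outer loop
   vertex 1.9 1.8 3.4
   vertex 3.2 3.8 1.7
   vertex 1.1 1.4 0.1
  endloop
 endfacet
 facet normal -0.316 -0.932 -0.179
  outer loop
   vertex 1.5 0.9 2.0
   vertex 1.1 1.4 0.1
   vertex 3.9 0.2 1.4
  endloop
 endfacet
 facet normal -0.971 0.081 0.226
  outer loop
   vertex 1.5 0.9 2.0
   vertex 1.9 1.8 3.4
   vertex 1.1 1.4 0.1
  endloop
 endfacet
 facet normal -0.342 0.728 0.595
  outer loop
   vertex 3.7 2.4 3.7
   vertex 3.2 3.8 1.7
   vertex 1.9 1.8 3.4
  endloop
 endfacet
 facet normal 0.998 0.038 0.051
  outer loop
   vertex 3.7 2.4 3.7
   vertex 3.9 0.2 1.4
   vertex 3.9 2.1 0.0
  endloop
 endfacet
 facet normal 0.932 0.363 0.021
  outer loop
   vertex 3.7 2.4 3.7
   vertex 3.9 2.1 0.0
   vertex 3.2 3.8 1.7
  endloop
 endfacet
 facet normal 0.925 -0.231 0.302
  outer loop
   vertex 3.3 0.8 3.7
   vertex 3.9 0.2 1.4
   vertex 3.7 2.4 3.7
  endloop
 endfacet
 facet normal -0.179 0.045 0.983
  outer loop
   vertex 3.3 0.8 3.7
   vertex 3.7 2.4 3.7
   vertex 1.9 1.8 3.4
  endloop
 endfacet
 facet normal -0.231 -0.954 0.189
  outer loop
   vertex 3.3 0.8 3.7
   vertex 1.5 0.9 2.0
   vertex 3.9 0.2 1.4
  endloop
 endfacet
 facet normal -0.559 -0.616 0.555
  outer loop
   vertex 3.3 0.8 3.7
   vertex 1.9 1.8 3.4
   vertex 1.5 0.9 2.0
  endloop
 endfacet
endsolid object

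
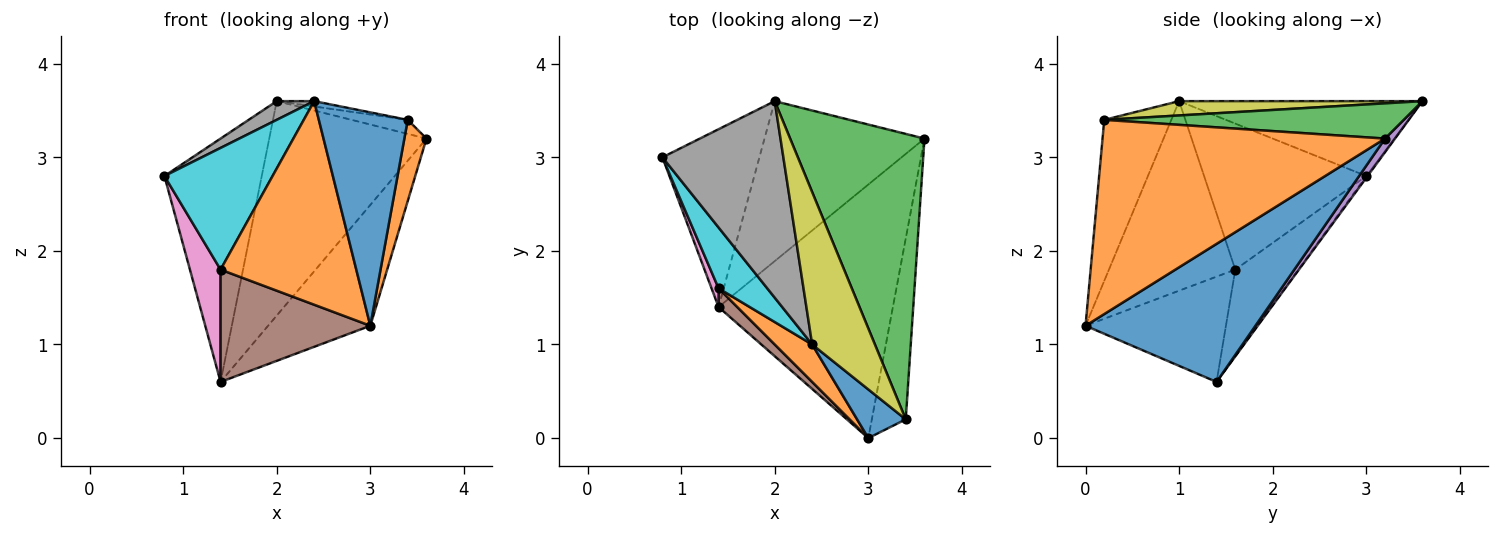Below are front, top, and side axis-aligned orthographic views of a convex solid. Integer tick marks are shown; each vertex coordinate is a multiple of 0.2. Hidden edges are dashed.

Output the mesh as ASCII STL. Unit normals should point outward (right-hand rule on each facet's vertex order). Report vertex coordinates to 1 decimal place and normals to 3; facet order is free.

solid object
 facet normal 0.582 0.350 -0.734
  outer loop
   vertex 1.4 1.4 0.6
   vertex 3.6 3.2 3.2
   vertex 3.0 0.0 1.2
  endloop
 endfacet
 facet normal 0.982 -0.077 -0.172
  outer loop
   vertex 3.4 0.2 3.4
   vertex 3.0 0.0 1.2
   vertex 3.6 3.2 3.2
  endloop
 endfacet
 facet normal 0.253 0.048 0.966
  outer loop
   vertex 2.0 3.6 3.6
   vertex 3.4 0.2 3.4
   vertex 3.6 3.2 3.2
  endloop
 endfacet
 facet normal -0.010 0.807 -0.590
  outer loop
   vertex 2.0 3.6 3.6
   vertex 1.4 1.4 0.6
   vertex 0.8 3.0 2.8
  endloop
 endfacet
 facet normal 0.051 0.800 -0.597
  outer loop
   vertex 2.0 3.6 3.6
   vertex 3.6 3.2 3.2
   vertex 1.4 1.4 0.6
  endloop
 endfacet
 facet normal -0.679 -0.724 0.121
  outer loop
   vertex 1.4 1.6 1.8
   vertex 1.4 1.4 0.6
   vertex 3.0 0.0 1.2
  endloop
 endfacet
 facet normal -0.897 -0.436 0.073
  outer loop
   vertex 1.4 1.6 1.8
   vertex 0.8 3.0 2.8
   vertex 1.4 1.4 0.6
  endloop
 endfacet
 facet normal -0.525 -0.081 0.847
  outer loop
   vertex 2.4 1.0 3.6
   vertex 2.0 3.6 3.6
   vertex 0.8 3.0 2.8
  endloop
 endfacet
 facet normal 0.222 0.034 0.974
  outer loop
   vertex 2.4 1.0 3.6
   vertex 3.4 0.2 3.4
   vertex 2.0 3.6 3.6
  endloop
 endfacet
 facet normal -0.802 -0.535 0.267
  outer loop
   vertex 2.4 1.0 3.6
   vertex 0.8 3.0 2.8
   vertex 1.4 1.6 1.8
  endloop
 endfacet
 facet normal -0.592 -0.785 0.179
  outer loop
   vertex 2.4 1.0 3.6
   vertex 3.0 0.0 1.2
   vertex 3.4 0.2 3.4
  endloop
 endfacet
 facet normal -0.675 -0.725 0.133
  outer loop
   vertex 2.4 1.0 3.6
   vertex 1.4 1.6 1.8
   vertex 3.0 0.0 1.2
  endloop
 endfacet
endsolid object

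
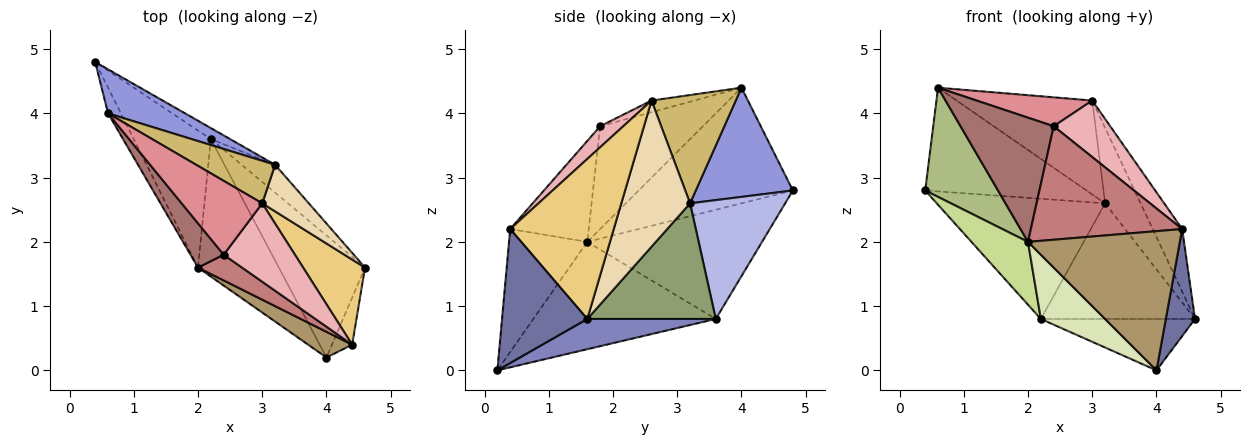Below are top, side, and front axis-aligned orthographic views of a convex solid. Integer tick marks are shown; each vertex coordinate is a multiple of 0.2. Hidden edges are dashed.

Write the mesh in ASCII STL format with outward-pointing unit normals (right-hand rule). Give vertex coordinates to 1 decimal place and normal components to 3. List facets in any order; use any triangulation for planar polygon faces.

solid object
 facet normal 0.937 -0.321 -0.141
  outer loop
   vertex 4.4 0.4 2.2
   vertex 4.0 0.2 0.0
   vertex 4.6 1.6 0.8
  endloop
 endfacet
 facet normal 0.308 0.369 -0.877
  outer loop
   vertex 2.2 3.6 0.8
   vertex 4.6 1.6 0.8
   vertex 4.0 0.2 0.0
  endloop
 endfacet
 facet normal 0.485 0.805 0.342
  outer loop
   vertex 3.2 3.2 2.6
   vertex 0.4 4.8 2.8
   vertex 0.6 4.0 4.4
  endloop
 endfacet
 facet normal 0.490 0.868 -0.080
  outer loop
   vertex 3.2 3.2 2.6
   vertex 2.2 3.6 0.8
   vertex 0.4 4.8 2.8
  endloop
 endfacet
 facet normal 0.630 0.755 -0.182
  outer loop
   vertex 3.2 3.2 2.6
   vertex 4.6 1.6 0.8
   vertex 2.2 3.6 0.8
  endloop
 endfacet
 facet normal -0.900 -0.425 -0.100
  outer loop
   vertex 2.0 1.6 2.0
   vertex 0.6 4.0 4.4
   vertex 0.4 4.8 2.8
  endloop
 endfacet
 facet normal -0.790 -0.256 -0.558
  outer loop
   vertex 2.0 1.6 2.0
   vertex 0.4 4.8 2.8
   vertex 2.2 3.6 0.8
  endloop
 endfacet
 facet normal -0.769 -0.271 -0.579
  outer loop
   vertex 2.0 1.6 2.0
   vertex 2.2 3.6 0.8
   vertex 4.0 0.2 0.0
  endloop
 endfacet
 facet normal -0.452 -0.877 0.162
  outer loop
   vertex 2.0 1.6 2.0
   vertex 4.0 0.2 0.0
   vertex 4.4 0.4 2.2
  endloop
 endfacet
 facet normal 0.492 0.793 0.359
  outer loop
   vertex 3.0 2.6 4.2
   vertex 3.2 3.2 2.6
   vertex 0.6 4.0 4.4
  endloop
 endfacet
 facet normal 0.901 0.257 0.349
  outer loop
   vertex 3.0 2.6 4.2
   vertex 4.4 0.4 2.2
   vertex 4.6 1.6 0.8
  endloop
 endfacet
 facet normal 0.855 0.442 0.272
  outer loop
   vertex 3.0 2.6 4.2
   vertex 4.6 1.6 0.8
   vertex 3.2 3.2 2.6
  endloop
 endfacet
 facet normal -0.721 -0.653 0.233
  outer loop
   vertex 2.4 1.8 3.8
   vertex 0.6 4.0 4.4
   vertex 2.0 1.6 2.0
  endloop
 endfacet
 facet normal -0.452 -0.870 0.197
  outer loop
   vertex 2.4 1.8 3.8
   vertex 2.0 1.6 2.0
   vertex 4.4 0.4 2.2
  endloop
 endfacet
 facet normal -0.134 -0.361 0.923
  outer loop
   vertex 2.4 1.8 3.8
   vertex 3.0 2.6 4.2
   vertex 0.6 4.0 4.4
  endloop
 endfacet
 facet normal 0.233 -0.569 0.789
  outer loop
   vertex 2.4 1.8 3.8
   vertex 4.4 0.4 2.2
   vertex 3.0 2.6 4.2
  endloop
 endfacet
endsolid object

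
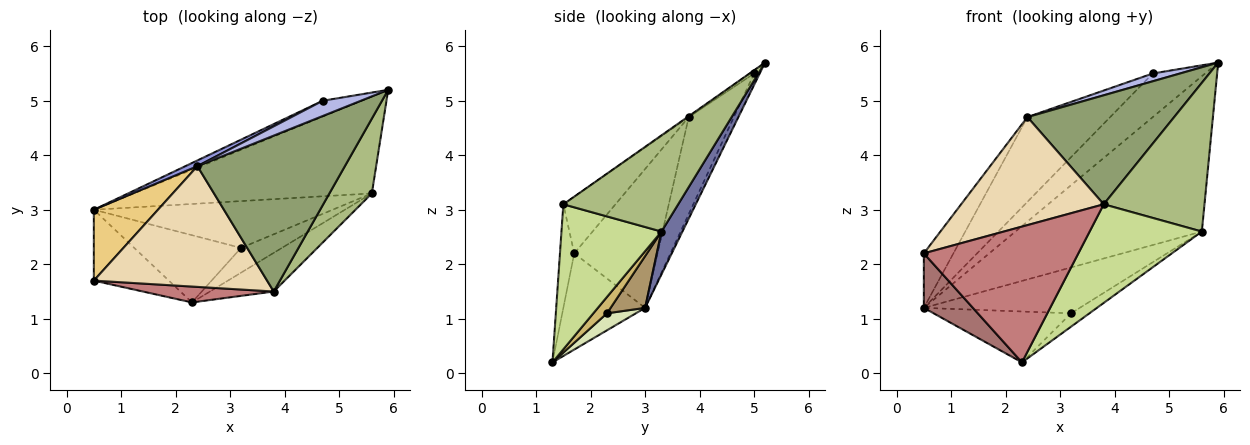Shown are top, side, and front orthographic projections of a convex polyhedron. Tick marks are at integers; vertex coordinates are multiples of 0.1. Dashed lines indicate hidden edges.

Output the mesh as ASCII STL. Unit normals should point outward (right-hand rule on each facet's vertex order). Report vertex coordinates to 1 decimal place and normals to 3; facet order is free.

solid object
 facet normal 0.095 0.845 -0.527
  outer loop
   vertex 5.6 3.3 2.6
   vertex 0.5 3.0 1.2
   vertex 5.9 5.2 5.7
  endloop
 endfacet
 facet normal -0.100 0.936 -0.338
  outer loop
   vertex 4.7 5.0 5.5
   vertex 5.9 5.2 5.7
   vertex 0.5 3.0 1.2
  endloop
 endfacet
 facet normal -0.478 0.876 0.059
  outer loop
   vertex 4.7 5.0 5.5
   vertex 0.5 3.0 1.2
   vertex 2.4 3.8 4.7
  endloop
 endfacet
 facet normal -0.073 -0.453 0.888
  outer loop
   vertex 4.7 5.0 5.5
   vertex 2.4 3.8 4.7
   vertex 5.9 5.2 5.7
  endloop
 endfacet
 facet normal -0.005 -0.573 0.819
  outer loop
   vertex 3.8 1.5 3.1
   vertex 5.9 5.2 5.7
   vertex 2.4 3.8 4.7
  endloop
 endfacet
 facet normal 0.713 -0.626 0.315
  outer loop
   vertex 3.8 1.5 3.1
   vertex 5.6 3.3 2.6
   vertex 5.9 5.2 5.7
  endloop
 endfacet
 facet normal 0.639 -0.717 -0.281
  outer loop
   vertex 3.8 1.5 3.1
   vertex 2.3 1.3 0.2
   vertex 5.6 3.3 2.6
  endloop
 endfacet
 facet normal 0.126 0.599 -0.791
  outer loop
   vertex 3.2 2.3 1.1
   vertex 2.3 1.3 0.2
   vertex 0.5 3.0 1.2
  endloop
 endfacet
 facet normal 0.153 0.691 -0.706
  outer loop
   vertex 3.2 2.3 1.1
   vertex 0.5 3.0 1.2
   vertex 5.6 3.3 2.6
  endloop
 endfacet
 facet normal 0.332 0.448 -0.830
  outer loop
   vertex 3.2 2.3 1.1
   vertex 5.6 3.3 2.6
   vertex 2.3 1.3 0.2
  endloop
 endfacet
 facet normal -0.864 0.307 0.399
  outer loop
   vertex 0.5 1.7 2.2
   vertex 2.4 3.8 4.7
   vertex 0.5 3.0 1.2
  endloop
 endfacet
 facet normal -0.237 -0.648 0.724
  outer loop
   vertex 0.5 1.7 2.2
   vertex 3.8 1.5 3.1
   vertex 2.4 3.8 4.7
  endloop
 endfacet
 facet normal -0.713 -0.428 -0.556
  outer loop
   vertex 0.5 1.7 2.2
   vertex 0.5 3.0 1.2
   vertex 2.3 1.3 0.2
  endloop
 endfacet
 facet normal -0.091 -0.989 0.116
  outer loop
   vertex 0.5 1.7 2.2
   vertex 2.3 1.3 0.2
   vertex 3.8 1.5 3.1
  endloop
 endfacet
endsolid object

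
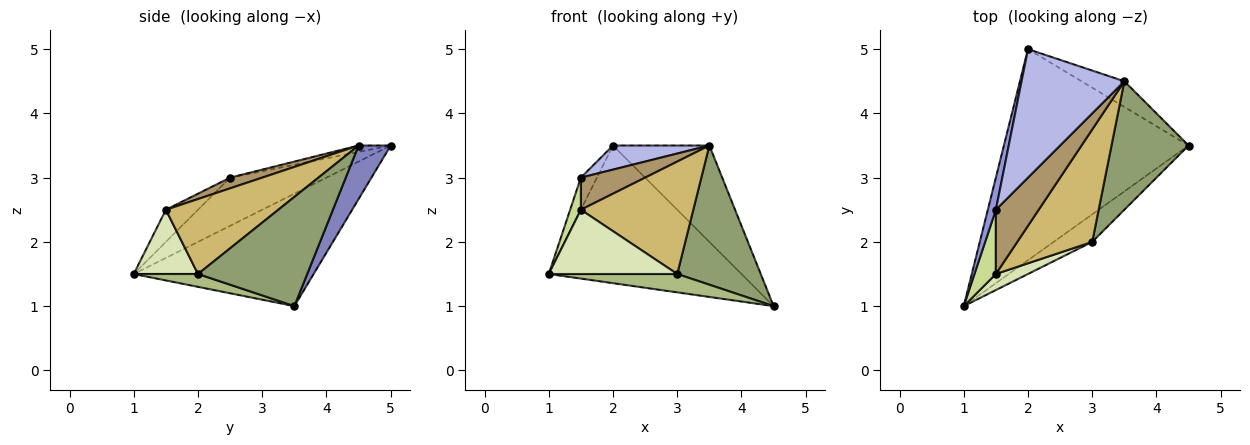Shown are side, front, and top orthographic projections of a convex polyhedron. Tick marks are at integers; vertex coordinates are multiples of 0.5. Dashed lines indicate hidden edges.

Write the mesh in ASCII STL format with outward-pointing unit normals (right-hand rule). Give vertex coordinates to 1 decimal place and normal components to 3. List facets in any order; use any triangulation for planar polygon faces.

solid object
 facet normal -0.454 0.487 -0.746
  outer loop
   vertex 2.0 5.0 3.5
   vertex 4.5 3.5 1.0
   vertex 1.0 1.0 1.5
  endloop
 endfacet
 facet normal 0.307 0.920 -0.245
  outer loop
   vertex 3.5 4.5 3.5
   vertex 4.5 3.5 1.0
   vertex 2.0 5.0 3.5
  endloop
 endfacet
 facet normal -0.973 0.162 0.162
  outer loop
   vertex 1.5 2.5 3.0
   vertex 2.0 5.0 3.5
   vertex 1.0 1.0 1.5
  endloop
 endfacet
 facet normal -0.061 -0.184 0.981
  outer loop
   vertex 1.5 2.5 3.0
   vertex 3.5 4.5 3.5
   vertex 2.0 5.0 3.5
  endloop
 endfacet
 facet normal 0.693 -0.530 0.489
  outer loop
   vertex 3.0 2.0 1.5
   vertex 4.5 3.5 1.0
   vertex 3.5 4.5 3.5
  endloop
 endfacet
 facet normal 0.267 -0.535 -0.802
  outer loop
   vertex 3.0 2.0 1.5
   vertex 1.0 1.0 1.5
   vertex 4.5 3.5 1.0
  endloop
 endfacet
 facet normal -0.802 -0.267 0.535
  outer loop
   vertex 1.5 1.5 2.5
   vertex 1.5 2.5 3.0
   vertex 1.0 1.0 1.5
  endloop
 endfacet
 facet normal 0.436 -0.873 0.218
  outer loop
   vertex 1.5 1.5 2.5
   vertex 1.0 1.0 1.5
   vertex 3.0 2.0 1.5
  endloop
 endfacet
 facet normal 0.218 -0.436 0.873
  outer loop
   vertex 1.5 1.5 2.5
   vertex 3.5 4.5 3.5
   vertex 1.5 2.5 3.0
  endloop
 endfacet
 facet normal 0.577 -0.577 0.577
  outer loop
   vertex 1.5 1.5 2.5
   vertex 3.0 2.0 1.5
   vertex 3.5 4.5 3.5
  endloop
 endfacet
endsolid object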